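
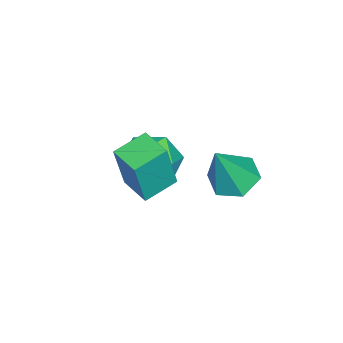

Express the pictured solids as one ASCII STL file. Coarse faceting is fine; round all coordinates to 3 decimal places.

solid 
facet normal -0.387 0.194 -0.901
outer loop
vertex -0.908 -0.522 -2.512
vertex -1.649 -1.065 -2.311
vertex -1.668 -0.148 -2.105
endloop
endfacet
facet normal 0.552 0.767 0.327
outer loop
vertex -0.908 -0.522 -2.512
vertex -1.668 -0.148 -2.105
vertex -0.831 -1.475 -0.409
endloop
endfacet
facet normal -0.388 0.194 -0.901
outer loop
vertex -1.668 -0.148 -2.105
vertex -1.649 -1.065 -2.311
vertex -2.409 -0.69 -1.903
endloop
endfacet
facet normal -0.306 0.671 0.676
outer loop
vertex -1.668 -0.148 -2.105
vertex -2.409 -0.69 -1.903
vertex -0.831 -1.475 -0.409
endloop
endfacet
facet normal -0.388 0.194 -0.901
outer loop
vertex -2.409 -0.69 -1.903
vertex -1.649 -1.065 -2.311
vertex -2.39 -1.607 -2.109
endloop
endfacet
facet normal -0.720 -0.166 0.673
outer loop
vertex -2.409 -0.69 -1.903
vertex -2.39 -1.607 -2.109
vertex -0.831 -1.475 -0.409
endloop
endfacet
facet normal -0.388 0.194 -0.901
outer loop
vertex -2.39 -1.607 -2.109
vertex -1.649 -1.065 -2.311
vertex -1.63 -1.982 -2.517
endloop
endfacet
facet normal -0.274 -0.906 0.322
outer loop
vertex -2.39 -1.607 -2.109
vertex -1.63 -1.982 -2.517
vertex -0.831 -1.475 -0.409
endloop
endfacet
facet normal -0.387 0.194 -0.901
outer loop
vertex -1.63 -1.982 -2.517
vertex -1.649 -1.065 -2.311
vertex -0.889 -1.439 -2.718
endloop
endfacet
facet normal 0.586 -0.810 -0.027
outer loop
vertex -1.63 -1.982 -2.517
vertex -0.889 -1.439 -2.718
vertex -0.831 -1.475 -0.409
endloop
endfacet
facet normal -0.387 0.194 -0.901
outer loop
vertex -0.889 -1.439 -2.718
vertex -1.649 -1.065 -2.311
vertex -0.908 -0.522 -2.512
endloop
endfacet
facet normal 0.999 0.026 -0.025
outer loop
vertex -0.889 -1.439 -2.718
vertex -0.908 -0.522 -2.512
vertex -0.831 -1.475 -0.409
endloop
endfacet
facet normal -0.568 -0.822 0.037
outer loop
vertex 2.136 -3.803 1.687
vertex 1.147 -3.108 1.964
vertex 1.738 -3.613 -0.203
endloop
endfacet
facet normal 0.798 -0.560 -0.224
outer loop
vertex 2.373 -2.692 -0.244
vertex 2.136 -3.803 1.687
vertex 1.738 -3.613 -0.203
endloop
endfacet
facet normal -0.567 -0.823 0.037
outer loop
vertex 1.738 -3.613 -0.203
vertex 1.147 -3.108 1.964
vertex 0.749 -2.919 0.075
endloop
endfacet
facet normal -0.205 0.098 -0.974
outer loop
vertex 0.749 -2.919 0.075
vertex 2.373 -2.692 -0.244
vertex 1.738 -3.613 -0.203
endloop
endfacet
facet normal 0.204 -0.097 0.974
outer loop
vertex 2.136 -3.803 1.687
vertex 1.782 -2.187 1.923
vertex 1.147 -3.108 1.964
endloop
endfacet
facet normal 0.798 -0.560 -0.224
outer loop
vertex 2.771 -2.881 1.645
vertex 2.136 -3.803 1.687
vertex 2.373 -2.692 -0.244
endloop
endfacet
facet normal 0.206 -0.097 0.974
outer loop
vertex 2.771 -2.881 1.645
vertex 1.782 -2.187 1.923
vertex 2.136 -3.803 1.687
endloop
endfacet
facet normal -0.798 0.560 0.224
outer loop
vertex 1.147 -3.108 1.964
vertex 1.782 -2.187 1.923
vertex 0.749 -2.919 0.075
endloop
endfacet
facet normal -0.205 0.097 -0.974
outer loop
vertex 1.384 -1.997 0.033
vertex 2.373 -2.692 -0.244
vertex 0.749 -2.919 0.075
endloop
endfacet
facet normal -0.798 0.560 0.224
outer loop
vertex 0.749 -2.919 0.075
vertex 1.782 -2.187 1.923
vertex 1.384 -1.997 0.033
endloop
endfacet
facet normal 0.568 0.822 -0.037
outer loop
vertex 1.384 -1.997 0.033
vertex 2.771 -2.881 1.645
vertex 2.373 -2.692 -0.244
endloop
endfacet
facet normal 0.567 0.823 -0.037
outer loop
vertex 1.782 -2.187 1.923
vertex 2.771 -2.881 1.645
vertex 1.384 -1.997 0.033
endloop
endfacet
facet normal -0.732 -0.679 0.058
outer loop
vertex -2.565 -3.976 -2.174
vertex -1.886 -4.752 -2.699
vertex -1.878 -4.663 -1.546
endloop
endfacet
facet normal -0.768 -0.219 0.601
outer loop
vertex -2.565 -3.976 -2.174
vertex -1.878 -4.663 -1.546
vertex -1.983 -3.543 -1.273
endloop
endfacet
facet normal -0.836 0.438 0.330
outer loop
vertex -2.565 -3.976 -2.174
vertex -1.983 -3.543 -1.273
vertex -2.056 -2.941 -2.258
endloop
endfacet
facet normal -0.841 0.383 -0.382
outer loop
vertex -2.565 -3.976 -2.174
vertex -2.056 -2.941 -2.258
vertex -1.996 -3.689 -3.139
endloop
endfacet
facet normal -0.777 -0.308 -0.550
outer loop
vertex -2.565 -3.976 -2.174
vertex -1.996 -3.689 -3.139
vertex -1.886 -4.752 -2.699
endloop
endfacet
facet normal -0.150 -0.247 0.957
outer loop
vertex -1.983 -3.543 -1.273
vertex -1.878 -4.663 -1.546
vertex -0.944 -4.051 -1.241
endloop
endfacet
facet normal -0.091 -0.993 0.077
outer loop
vertex -1.878 -4.663 -1.546
vertex -1.886 -4.752 -2.699
vertex -0.884 -4.799 -2.122
endloop
endfacet
facet normal -0.164 -0.392 -0.905
outer loop
vertex -1.886 -4.752 -2.699
vertex -1.996 -3.689 -3.139
vertex -0.957 -4.197 -3.107
endloop
endfacet
facet normal -0.268 0.725 -0.634
outer loop
vertex -1.996 -3.689 -3.139
vertex -2.056 -2.941 -2.258
vertex -1.062 -3.077 -2.834
endloop
endfacet
facet normal -0.260 0.815 0.518
outer loop
vertex -2.056 -2.941 -2.258
vertex -1.983 -3.543 -1.273
vertex -1.054 -2.988 -1.681
endloop
endfacet
facet normal 0.841 -0.383 0.382
outer loop
vertex -0.375 -3.764 -2.206
vertex -0.944 -4.051 -1.241
vertex -0.884 -4.799 -2.122
endloop
endfacet
facet normal 0.836 -0.438 -0.330
outer loop
vertex -0.375 -3.764 -2.206
vertex -0.884 -4.799 -2.122
vertex -0.957 -4.197 -3.107
endloop
endfacet
facet normal 0.768 0.219 -0.601
outer loop
vertex -0.375 -3.764 -2.206
vertex -0.957 -4.197 -3.107
vertex -1.062 -3.077 -2.834
endloop
endfacet
facet normal 0.732 0.679 -0.058
outer loop
vertex -0.375 -3.764 -2.206
vertex -1.062 -3.077 -2.834
vertex -1.054 -2.988 -1.681
endloop
endfacet
facet normal 0.777 0.308 0.550
outer loop
vertex -0.375 -3.764 -2.206
vertex -1.054 -2.988 -1.681
vertex -0.944 -4.051 -1.241
endloop
endfacet
facet normal 0.268 -0.725 0.634
outer loop
vertex -0.884 -4.799 -2.122
vertex -0.944 -4.051 -1.241
vertex -1.878 -4.663 -1.546
endloop
endfacet
facet normal 0.260 -0.815 -0.518
outer loop
vertex -0.957 -4.197 -3.107
vertex -0.884 -4.799 -2.122
vertex -1.886 -4.752 -2.699
endloop
endfacet
facet normal 0.150 0.247 -0.957
outer loop
vertex -1.062 -3.077 -2.834
vertex -0.957 -4.197 -3.107
vertex -1.996 -3.689 -3.139
endloop
endfacet
facet normal 0.091 0.993 -0.077
outer loop
vertex -1.054 -2.988 -1.681
vertex -1.062 -3.077 -2.834
vertex -2.056 -2.941 -2.258
endloop
endfacet
facet normal 0.164 0.392 0.905
outer loop
vertex -0.944 -4.051 -1.241
vertex -1.054 -2.988 -1.681
vertex -1.983 -3.543 -1.273
endloop
endfacet

endsolid


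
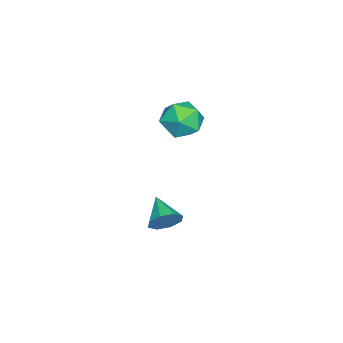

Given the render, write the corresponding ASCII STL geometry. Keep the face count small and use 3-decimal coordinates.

solid 
facet normal 0.747 0.519 -0.415
outer loop
vertex -1.369 2.406 -1.021
vertex -1.746 2.49 -1.594
vertex -1.665 2.843 -1.007
endloop
endfacet
facet normal -0.015 -0.042 0.999
outer loop
vertex -1.369 2.406 -1.021
vertex -1.665 2.843 -1.007
vertex -2.694 1.83 -1.066
endloop
endfacet
facet normal 0.747 0.519 -0.415
outer loop
vertex -1.665 2.843 -1.007
vertex -1.746 2.49 -1.594
vertex -2.008 3.073 -1.336
endloop
endfacet
facet normal -0.462 0.424 0.779
outer loop
vertex -1.665 2.843 -1.007
vertex -2.008 3.073 -1.336
vertex -2.694 1.83 -1.066
endloop
endfacet
facet normal 0.747 0.519 -0.414
outer loop
vertex -2.008 3.073 -1.336
vertex -1.746 2.49 -1.594
vertex -2.197 2.962 -1.816
endloop
endfacet
facet normal -0.835 0.507 0.212
outer loop
vertex -2.008 3.073 -1.336
vertex -2.197 2.962 -1.816
vertex -2.694 1.83 -1.066
endloop
endfacet
facet normal 0.747 0.518 -0.416
outer loop
vertex -2.197 2.962 -1.816
vertex -1.746 2.49 -1.594
vertex -2.122 2.573 -2.166
endloop
endfacet
facet normal -0.916 0.157 -0.370
outer loop
vertex -2.197 2.962 -1.816
vertex -2.122 2.573 -2.166
vertex -2.694 1.83 -1.066
endloop
endfacet
facet normal 0.747 0.520 -0.415
outer loop
vertex -2.122 2.573 -2.166
vertex -1.746 2.49 -1.594
vertex -1.826 2.136 -2.181
endloop
endfacet
facet normal -0.655 -0.422 -0.626
outer loop
vertex -2.122 2.573 -2.166
vertex -1.826 2.136 -2.181
vertex -2.694 1.83 -1.066
endloop
endfacet
facet normal 0.747 0.520 -0.415
outer loop
vertex -1.826 2.136 -2.181
vertex -1.746 2.49 -1.594
vertex -1.483 1.906 -1.852
endloop
endfacet
facet normal -0.208 -0.890 -0.406
outer loop
vertex -1.826 2.136 -2.181
vertex -1.483 1.906 -1.852
vertex -2.694 1.83 -1.066
endloop
endfacet
facet normal 0.747 0.520 -0.415
outer loop
vertex -1.483 1.906 -1.852
vertex -1.746 2.49 -1.594
vertex -1.294 2.018 -1.371
endloop
endfacet
facet normal 0.166 -0.973 0.161
outer loop
vertex -1.483 1.906 -1.852
vertex -1.294 2.018 -1.371
vertex -2.694 1.83 -1.066
endloop
endfacet
facet normal 0.747 0.519 -0.415
outer loop
vertex -1.294 2.018 -1.371
vertex -1.746 2.49 -1.594
vertex -1.369 2.406 -1.021
endloop
endfacet
facet normal 0.245 -0.623 0.743
outer loop
vertex -1.294 2.018 -1.371
vertex -1.369 2.406 -1.021
vertex -2.694 1.83 -1.066
endloop
endfacet
facet normal -0.495 -0.486 0.721
outer loop
vertex -3.901 2.703 3.56
vertex -3.585 1.906 3.24
vertex -3.111 2.364 3.874
endloop
endfacet
facet normal -0.302 0.166 0.939
outer loop
vertex -3.901 2.703 3.56
vertex -3.111 2.364 3.874
vertex -3.185 3.257 3.692
endloop
endfacet
facet normal -0.588 0.643 0.491
outer loop
vertex -3.901 2.703 3.56
vertex -3.185 3.257 3.692
vertex -3.705 3.351 2.946
endloop
endfacet
facet normal -0.958 0.285 -0.005
outer loop
vertex -3.901 2.703 3.56
vertex -3.705 3.351 2.946
vertex -3.952 2.516 2.666
endloop
endfacet
facet normal -0.901 -0.412 0.138
outer loop
vertex -3.901 2.703 3.56
vertex -3.952 2.516 2.666
vertex -3.585 1.906 3.24
endloop
endfacet
facet normal 0.408 0.215 0.888
outer loop
vertex -3.185 3.257 3.692
vertex -3.111 2.364 3.874
vertex -2.428 2.804 3.454
endloop
endfacet
facet normal 0.097 -0.840 0.534
outer loop
vertex -3.111 2.364 3.874
vertex -3.585 1.906 3.24
vertex -2.675 1.969 3.174
endloop
endfacet
facet normal -0.560 -0.721 -0.408
outer loop
vertex -3.585 1.906 3.24
vertex -3.952 2.516 2.666
vertex -3.195 2.063 2.428
endloop
endfacet
facet normal -0.654 0.407 -0.637
outer loop
vertex -3.952 2.516 2.666
vertex -3.705 3.351 2.946
vertex -3.269 2.956 2.246
endloop
endfacet
facet normal -0.056 0.985 0.163
outer loop
vertex -3.705 3.351 2.946
vertex -3.185 3.257 3.692
vertex -2.795 3.414 2.88
endloop
endfacet
facet normal 0.958 -0.285 0.005
outer loop
vertex -2.479 2.617 2.56
vertex -2.428 2.804 3.454
vertex -2.675 1.969 3.174
endloop
endfacet
facet normal 0.588 -0.643 -0.491
outer loop
vertex -2.479 2.617 2.56
vertex -2.675 1.969 3.174
vertex -3.195 2.063 2.428
endloop
endfacet
facet normal 0.302 -0.166 -0.939
outer loop
vertex -2.479 2.617 2.56
vertex -3.195 2.063 2.428
vertex -3.269 2.956 2.246
endloop
endfacet
facet normal 0.495 0.486 -0.721
outer loop
vertex -2.479 2.617 2.56
vertex -3.269 2.956 2.246
vertex -2.795 3.414 2.88
endloop
endfacet
facet normal 0.901 0.412 -0.138
outer loop
vertex -2.479 2.617 2.56
vertex -2.795 3.414 2.88
vertex -2.428 2.804 3.454
endloop
endfacet
facet normal 0.654 -0.407 0.637
outer loop
vertex -2.675 1.969 3.174
vertex -2.428 2.804 3.454
vertex -3.111 2.364 3.874
endloop
endfacet
facet normal 0.056 -0.985 -0.163
outer loop
vertex -3.195 2.063 2.428
vertex -2.675 1.969 3.174
vertex -3.585 1.906 3.24
endloop
endfacet
facet normal -0.408 -0.215 -0.888
outer loop
vertex -3.269 2.956 2.246
vertex -3.195 2.063 2.428
vertex -3.952 2.516 2.666
endloop
endfacet
facet normal -0.097 0.840 -0.534
outer loop
vertex -2.795 3.414 2.88
vertex -3.269 2.956 2.246
vertex -3.705 3.351 2.946
endloop
endfacet
facet normal 0.560 0.721 0.408
outer loop
vertex -2.428 2.804 3.454
vertex -2.795 3.414 2.88
vertex -3.185 3.257 3.692
endloop
endfacet

endsolid


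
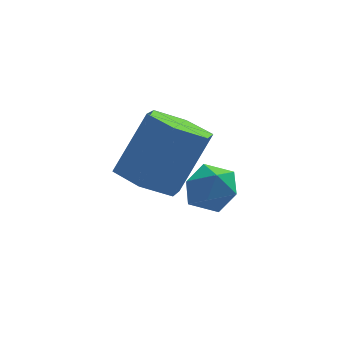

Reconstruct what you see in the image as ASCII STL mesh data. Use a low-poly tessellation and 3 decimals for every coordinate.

solid 
facet normal -0.473 -0.267 -0.839
outer loop
vertex -1.692 0.755 -0.27
vertex -2.24 1.554 -0.215
vertex -1.399 1.575 -0.696
endloop
endfacet
facet normal 0.828 -0.461 -0.319
outer loop
vertex -1.692 0.755 -0.27
vertex -1.399 1.575 -0.696
vertex -0.751 1.288 1.401
endloop
endfacet
facet normal 0.828 -0.462 -0.319
outer loop
vertex -0.751 1.288 1.401
vertex -1.399 1.575 -0.696
vertex -0.458 2.108 0.974
endloop
endfacet
facet normal 0.473 0.268 0.839
outer loop
vertex -0.751 1.288 1.401
vertex -0.458 2.108 0.974
vertex -1.3 2.086 1.455
endloop
endfacet
facet normal -0.473 -0.268 -0.839
outer loop
vertex -1.399 1.575 -0.696
vertex -2.24 1.554 -0.215
vertex -1.947 2.374 -0.642
endloop
endfacet
facet normal 0.676 0.500 -0.541
outer loop
vertex -1.399 1.575 -0.696
vertex -1.947 2.374 -0.642
vertex -0.458 2.108 0.974
endloop
endfacet
facet normal 0.676 0.501 -0.540
outer loop
vertex -0.458 2.108 0.974
vertex -1.947 2.374 -0.642
vertex -1.006 2.906 1.028
endloop
endfacet
facet normal 0.473 0.268 0.840
outer loop
vertex -0.458 2.108 0.974
vertex -1.006 2.906 1.028
vertex -1.3 2.086 1.455
endloop
endfacet
facet normal -0.473 -0.268 -0.839
outer loop
vertex -1.947 2.374 -0.642
vertex -2.24 1.554 -0.215
vertex -2.789 2.352 -0.161
endloop
endfacet
facet normal -0.152 0.963 -0.221
outer loop
vertex -1.947 2.374 -0.642
vertex -2.789 2.352 -0.161
vertex -1.006 2.906 1.028
endloop
endfacet
facet normal -0.151 0.963 -0.222
outer loop
vertex -1.006 2.906 1.028
vertex -2.789 2.352 -0.161
vertex -1.848 2.885 1.51
endloop
endfacet
facet normal 0.474 0.267 0.839
outer loop
vertex -1.006 2.906 1.028
vertex -1.848 2.885 1.51
vertex -1.3 2.086 1.455
endloop
endfacet
facet normal -0.473 -0.268 -0.839
outer loop
vertex -2.789 2.352 -0.161
vertex -2.24 1.554 -0.215
vertex -3.082 1.532 0.266
endloop
endfacet
facet normal -0.828 0.462 0.319
outer loop
vertex -2.789 2.352 -0.161
vertex -3.082 1.532 0.266
vertex -1.848 2.885 1.51
endloop
endfacet
facet normal -0.828 0.462 0.319
outer loop
vertex -1.848 2.885 1.51
vertex -3.082 1.532 0.266
vertex -2.141 2.065 1.936
endloop
endfacet
facet normal 0.473 0.267 0.839
outer loop
vertex -1.848 2.885 1.51
vertex -2.141 2.065 1.936
vertex -1.3 2.086 1.455
endloop
endfacet
facet normal -0.473 -0.268 -0.840
outer loop
vertex -3.082 1.532 0.266
vertex -2.24 1.554 -0.215
vertex -2.534 0.734 0.212
endloop
endfacet
facet normal -0.676 -0.501 0.541
outer loop
vertex -3.082 1.532 0.266
vertex -2.534 0.734 0.212
vertex -2.141 2.065 1.936
endloop
endfacet
facet normal -0.676 -0.500 0.541
outer loop
vertex -2.141 2.065 1.936
vertex -2.534 0.734 0.212
vertex -1.593 1.266 1.882
endloop
endfacet
facet normal 0.473 0.268 0.839
outer loop
vertex -2.141 2.065 1.936
vertex -1.593 1.266 1.882
vertex -1.3 2.086 1.455
endloop
endfacet
facet normal -0.474 -0.267 -0.839
outer loop
vertex -2.534 0.734 0.212
vertex -2.24 1.554 -0.215
vertex -1.692 0.755 -0.27
endloop
endfacet
facet normal 0.151 -0.963 0.222
outer loop
vertex -2.534 0.734 0.212
vertex -1.692 0.755 -0.27
vertex -1.593 1.266 1.882
endloop
endfacet
facet normal 0.152 -0.963 0.222
outer loop
vertex -1.593 1.266 1.882
vertex -1.692 0.755 -0.27
vertex -0.751 1.288 1.401
endloop
endfacet
facet normal 0.473 0.268 0.839
outer loop
vertex -1.593 1.266 1.882
vertex -0.751 1.288 1.401
vertex -1.3 2.086 1.455
endloop
endfacet
facet normal -0.714 0.488 0.502
outer loop
vertex -0.936 3.345 -1.664
vertex -1.032 2.689 -1.163
vertex -0.487 3.285 -0.968
endloop
endfacet
facet normal -0.235 0.944 0.233
outer loop
vertex -0.936 3.345 -1.664
vertex -0.487 3.285 -0.968
vertex -0.13 3.547 -1.67
endloop
endfacet
facet normal -0.217 0.853 -0.475
outer loop
vertex -0.936 3.345 -1.664
vertex -0.13 3.547 -1.67
vertex -0.454 3.114 -2.3
endloop
endfacet
facet normal -0.686 0.340 -0.643
outer loop
vertex -0.936 3.345 -1.664
vertex -0.454 3.114 -2.3
vertex -1.011 2.583 -1.987
endloop
endfacet
facet normal -0.993 0.115 -0.040
outer loop
vertex -0.936 3.345 -1.664
vertex -1.011 2.583 -1.987
vertex -1.032 2.689 -1.163
endloop
endfacet
facet normal 0.406 0.769 0.493
outer loop
vertex -0.13 3.547 -1.67
vertex -0.487 3.285 -0.968
vertex 0.271 3.017 -1.173
endloop
endfacet
facet normal -0.368 0.033 0.929
outer loop
vertex -0.487 3.285 -0.968
vertex -1.032 2.689 -1.163
vertex -0.286 2.486 -0.86
endloop
endfacet
facet normal -0.819 -0.571 0.053
outer loop
vertex -1.032 2.689 -1.163
vertex -1.011 2.583 -1.987
vertex -0.61 2.053 -1.49
endloop
endfacet
facet normal -0.323 -0.206 -0.924
outer loop
vertex -1.011 2.583 -1.987
vertex -0.454 3.114 -2.3
vertex -0.253 2.315 -2.192
endloop
endfacet
facet normal 0.434 0.623 -0.651
outer loop
vertex -0.454 3.114 -2.3
vertex -0.13 3.547 -1.67
vertex 0.292 2.911 -1.997
endloop
endfacet
facet normal 0.686 -0.340 0.643
outer loop
vertex 0.196 2.255 -1.496
vertex 0.271 3.017 -1.173
vertex -0.286 2.486 -0.86
endloop
endfacet
facet normal 0.217 -0.853 0.475
outer loop
vertex 0.196 2.255 -1.496
vertex -0.286 2.486 -0.86
vertex -0.61 2.053 -1.49
endloop
endfacet
facet normal 0.235 -0.944 -0.233
outer loop
vertex 0.196 2.255 -1.496
vertex -0.61 2.053 -1.49
vertex -0.253 2.315 -2.192
endloop
endfacet
facet normal 0.714 -0.488 -0.502
outer loop
vertex 0.196 2.255 -1.496
vertex -0.253 2.315 -2.192
vertex 0.292 2.911 -1.997
endloop
endfacet
facet normal 0.993 -0.115 0.040
outer loop
vertex 0.196 2.255 -1.496
vertex 0.292 2.911 -1.997
vertex 0.271 3.017 -1.173
endloop
endfacet
facet normal 0.323 0.206 0.924
outer loop
vertex -0.286 2.486 -0.86
vertex 0.271 3.017 -1.173
vertex -0.487 3.285 -0.968
endloop
endfacet
facet normal -0.434 -0.623 0.651
outer loop
vertex -0.61 2.053 -1.49
vertex -0.286 2.486 -0.86
vertex -1.032 2.689 -1.163
endloop
endfacet
facet normal -0.406 -0.769 -0.493
outer loop
vertex -0.253 2.315 -2.192
vertex -0.61 2.053 -1.49
vertex -1.011 2.583 -1.987
endloop
endfacet
facet normal 0.368 -0.033 -0.929
outer loop
vertex 0.292 2.911 -1.997
vertex -0.253 2.315 -2.192
vertex -0.454 3.114 -2.3
endloop
endfacet
facet normal 0.819 0.571 -0.053
outer loop
vertex 0.271 3.017 -1.173
vertex 0.292 2.911 -1.997
vertex -0.13 3.547 -1.67
endloop
endfacet

endsolid


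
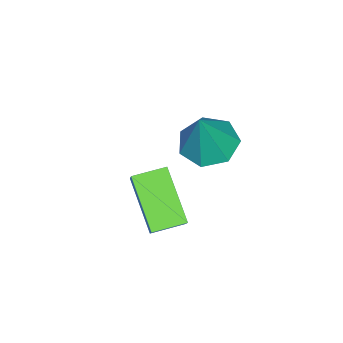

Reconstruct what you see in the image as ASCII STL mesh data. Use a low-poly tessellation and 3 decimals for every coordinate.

solid 
facet normal -0.420 -0.033 -0.907
outer loop
vertex 2.31 -1.314 0.905
vertex 1.644 -0.654 1.189
vertex 2.52 -0.5 0.778
endloop
endfacet
facet normal 0.968 -0.250 0.001
outer loop
vertex 2.31 -1.314 0.905
vertex 2.52 -0.5 0.778
vertex 2.496 -0.586 3.031
endloop
endfacet
facet normal -0.420 -0.033 -0.907
outer loop
vertex 2.52 -0.5 0.778
vertex 1.644 -0.654 1.189
vertex 2.07 0.198 0.961
endloop
endfacet
facet normal 0.844 0.536 0.029
outer loop
vertex 2.52 -0.5 0.778
vertex 2.07 0.198 0.961
vertex 2.496 -0.586 3.031
endloop
endfacet
facet normal -0.419 -0.033 -0.907
outer loop
vertex 2.07 0.198 0.961
vertex 1.644 -0.654 1.189
vertex 1.299 0.255 1.315
endloop
endfacet
facet normal 0.210 0.928 0.308
outer loop
vertex 2.07 0.198 0.961
vertex 1.299 0.255 1.315
vertex 2.496 -0.586 3.031
endloop
endfacet
facet normal -0.420 -0.034 -0.907
outer loop
vertex 1.299 0.255 1.315
vertex 1.644 -0.654 1.189
vertex 0.788 -0.373 1.575
endloop
endfacet
facet normal -0.456 0.631 0.627
outer loop
vertex 1.299 0.255 1.315
vertex 0.788 -0.373 1.575
vertex 2.496 -0.586 3.031
endloop
endfacet
facet normal -0.420 -0.034 -0.907
outer loop
vertex 0.788 -0.373 1.575
vertex 1.644 -0.654 1.189
vertex 0.921 -1.212 1.545
endloop
endfacet
facet normal -0.653 -0.130 0.746
outer loop
vertex 0.788 -0.373 1.575
vertex 0.921 -1.212 1.545
vertex 2.496 -0.586 3.031
endloop
endfacet
facet normal -0.421 -0.033 -0.907
outer loop
vertex 0.921 -1.212 1.545
vertex 1.644 -0.654 1.189
vertex 1.598 -1.631 1.246
endloop
endfacet
facet normal -0.231 -0.784 0.576
outer loop
vertex 0.921 -1.212 1.545
vertex 1.598 -1.631 1.246
vertex 2.496 -0.586 3.031
endloop
endfacet
facet normal -0.420 -0.033 -0.907
outer loop
vertex 1.598 -1.631 1.246
vertex 1.644 -0.654 1.189
vertex 2.31 -1.314 0.905
endloop
endfacet
facet normal 0.490 -0.837 0.244
outer loop
vertex 1.598 -1.631 1.246
vertex 2.31 -1.314 0.905
vertex 2.496 -0.586 3.031
endloop
endfacet
facet normal -0.506 -0.581 0.637
outer loop
vertex 3.356 -2.43 0.212
vertex 2.614 -1.584 0.395
vertex 2.659 -2.84 -0.715
endloop
endfacet
facet normal 0.651 -0.742 -0.161
outer loop
vertex 3.706 -1.636 -2.035
vertex 3.356 -2.43 0.212
vertex 2.659 -2.84 -0.715
endloop
endfacet
facet normal -0.506 -0.581 0.637
outer loop
vertex 2.659 -2.84 -0.715
vertex 2.614 -1.584 0.395
vertex 1.917 -1.994 -0.532
endloop
endfacet
facet normal -0.566 -0.334 -0.754
outer loop
vertex 1.917 -1.994 -0.532
vertex 3.706 -1.636 -2.035
vertex 2.659 -2.84 -0.715
endloop
endfacet
facet normal 0.566 0.334 0.754
outer loop
vertex 3.356 -2.43 0.212
vertex 3.661 -0.38 -0.925
vertex 2.614 -1.584 0.395
endloop
endfacet
facet normal 0.651 -0.742 -0.161
outer loop
vertex 4.403 -1.226 -1.108
vertex 3.356 -2.43 0.212
vertex 3.706 -1.636 -2.035
endloop
endfacet
facet normal 0.566 0.334 0.754
outer loop
vertex 4.403 -1.226 -1.108
vertex 3.661 -0.38 -0.925
vertex 3.356 -2.43 0.212
endloop
endfacet
facet normal -0.651 0.742 0.161
outer loop
vertex 2.614 -1.584 0.395
vertex 3.661 -0.38 -0.925
vertex 1.917 -1.994 -0.532
endloop
endfacet
facet normal -0.566 -0.334 -0.754
outer loop
vertex 2.964 -0.79 -1.852
vertex 3.706 -1.636 -2.035
vertex 1.917 -1.994 -0.532
endloop
endfacet
facet normal -0.651 0.742 0.161
outer loop
vertex 1.917 -1.994 -0.532
vertex 3.661 -0.38 -0.925
vertex 2.964 -0.79 -1.852
endloop
endfacet
facet normal 0.506 0.581 -0.637
outer loop
vertex 2.964 -0.79 -1.852
vertex 4.403 -1.226 -1.108
vertex 3.706 -1.636 -2.035
endloop
endfacet
facet normal 0.506 0.581 -0.637
outer loop
vertex 3.661 -0.38 -0.925
vertex 4.403 -1.226 -1.108
vertex 2.964 -0.79 -1.852
endloop
endfacet

endsolid


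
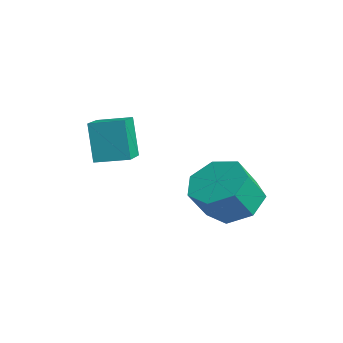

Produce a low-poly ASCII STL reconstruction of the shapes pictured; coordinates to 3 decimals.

solid 
facet normal -0.781 0.559 -0.279
outer loop
vertex -4.258 -2.942 0.246
vertex -3.618 -1.947 0.446
vertex -3.741 -2.971 -1.258
endloop
endfacet
facet normal -0.533 -0.830 -0.167
outer loop
vertex -2.702 -3.713 -0.886
vertex -4.258 -2.942 0.246
vertex -3.741 -2.971 -1.258
endloop
endfacet
facet normal -0.781 0.558 -0.279
outer loop
vertex -3.741 -2.971 -1.258
vertex -3.618 -1.947 0.446
vertex -3.102 -1.976 -1.057
endloop
endfacet
facet normal 0.326 -0.018 -0.945
outer loop
vertex -3.102 -1.976 -1.057
vertex -2.702 -3.713 -0.886
vertex -3.741 -2.971 -1.258
endloop
endfacet
facet normal -0.325 0.019 0.946
outer loop
vertex -4.258 -2.942 0.246
vertex -2.579 -2.689 0.818
vertex -3.618 -1.947 0.446
endloop
endfacet
facet normal -0.533 -0.830 -0.167
outer loop
vertex -3.218 -3.684 0.617
vertex -4.258 -2.942 0.246
vertex -2.702 -3.713 -0.886
endloop
endfacet
facet normal -0.325 0.018 0.946
outer loop
vertex -3.218 -3.684 0.617
vertex -2.579 -2.689 0.818
vertex -4.258 -2.942 0.246
endloop
endfacet
facet normal 0.533 0.830 0.167
outer loop
vertex -3.618 -1.947 0.446
vertex -2.579 -2.689 0.818
vertex -3.102 -1.976 -1.057
endloop
endfacet
facet normal 0.324 -0.018 -0.946
outer loop
vertex -2.062 -2.718 -0.686
vertex -2.702 -3.713 -0.886
vertex -3.102 -1.976 -1.057
endloop
endfacet
facet normal 0.532 0.830 0.167
outer loop
vertex -3.102 -1.976 -1.057
vertex -2.579 -2.689 0.818
vertex -2.062 -2.718 -0.686
endloop
endfacet
facet normal 0.781 -0.559 0.279
outer loop
vertex -2.062 -2.718 -0.686
vertex -3.218 -3.684 0.617
vertex -2.702 -3.713 -0.886
endloop
endfacet
facet normal 0.781 -0.558 0.279
outer loop
vertex -2.579 -2.689 0.818
vertex -3.218 -3.684 0.617
vertex -2.062 -2.718 -0.686
endloop
endfacet
facet normal -0.187 0.555 -0.811
outer loop
vertex -0.991 1.55 -2.727
vertex -1.677 0.785 -3.092
vertex -1.892 1.643 -2.455
endloop
endfacet
facet normal 0.239 0.826 0.510
outer loop
vertex -0.991 1.55 -2.727
vertex -1.892 1.643 -2.455
vertex -0.717 0.74 -1.544
endloop
endfacet
facet normal 0.240 0.826 0.510
outer loop
vertex -0.717 0.74 -1.544
vertex -1.892 1.643 -2.455
vertex -1.618 0.833 -1.271
endloop
endfacet
facet normal 0.188 -0.555 0.811
outer loop
vertex -0.717 0.74 -1.544
vertex -1.618 0.833 -1.271
vertex -1.403 -0.025 -1.908
endloop
endfacet
facet normal -0.188 0.555 -0.811
outer loop
vertex -1.892 1.643 -2.455
vertex -1.677 0.785 -3.092
vertex -2.631 1.09 -2.662
endloop
endfacet
facet normal -0.595 0.592 0.543
outer loop
vertex -1.892 1.643 -2.455
vertex -2.631 1.09 -2.662
vertex -1.618 0.833 -1.271
endloop
endfacet
facet normal -0.596 0.592 0.543
outer loop
vertex -1.618 0.833 -1.271
vertex -2.631 1.09 -2.662
vertex -2.357 0.28 -1.479
endloop
endfacet
facet normal 0.187 -0.555 0.811
outer loop
vertex -1.618 0.833 -1.271
vertex -2.357 0.28 -1.479
vertex -1.403 -0.025 -1.908
endloop
endfacet
facet normal -0.188 0.555 -0.811
outer loop
vertex -2.631 1.09 -2.662
vertex -1.677 0.785 -3.092
vertex -2.651 0.307 -3.193
endloop
endfacet
facet normal -0.982 -0.088 0.167
outer loop
vertex -2.631 1.09 -2.662
vertex -2.651 0.307 -3.193
vertex -2.357 0.28 -1.479
endloop
endfacet
facet normal -0.982 -0.087 0.167
outer loop
vertex -2.357 0.28 -1.479
vertex -2.651 0.307 -3.193
vertex -2.378 -0.502 -2.009
endloop
endfacet
facet normal 0.187 -0.555 0.811
outer loop
vertex -2.357 0.28 -1.479
vertex -2.378 -0.502 -2.009
vertex -1.403 -0.025 -1.908
endloop
endfacet
facet normal -0.188 0.555 -0.811
outer loop
vertex -2.651 0.307 -3.193
vertex -1.677 0.785 -3.092
vertex -1.938 -0.116 -3.648
endloop
endfacet
facet normal -0.629 -0.702 -0.334
outer loop
vertex -2.651 0.307 -3.193
vertex -1.938 -0.116 -3.648
vertex -2.378 -0.502 -2.009
endloop
endfacet
facet normal -0.629 -0.702 -0.334
outer loop
vertex -2.378 -0.502 -2.009
vertex -1.938 -0.116 -3.648
vertex -1.664 -0.925 -2.464
endloop
endfacet
facet normal 0.188 -0.555 0.810
outer loop
vertex -2.378 -0.502 -2.009
vertex -1.664 -0.925 -2.464
vertex -1.403 -0.025 -1.908
endloop
endfacet
facet normal -0.187 0.555 -0.811
outer loop
vertex -1.938 -0.116 -3.648
vertex -1.677 0.785 -3.092
vertex -1.028 0.139 -3.684
endloop
endfacet
facet normal 0.198 -0.787 -0.584
outer loop
vertex -1.938 -0.116 -3.648
vertex -1.028 0.139 -3.684
vertex -1.664 -0.925 -2.464
endloop
endfacet
facet normal 0.198 -0.787 -0.584
outer loop
vertex -1.664 -0.925 -2.464
vertex -1.028 0.139 -3.684
vertex -0.754 -0.67 -2.5
endloop
endfacet
facet normal 0.188 -0.555 0.810
outer loop
vertex -1.664 -0.925 -2.464
vertex -0.754 -0.67 -2.5
vertex -1.403 -0.025 -1.908
endloop
endfacet
facet normal -0.188 0.554 -0.811
outer loop
vertex -1.028 0.139 -3.684
vertex -1.677 0.785 -3.092
vertex -0.607 0.881 -3.274
endloop
endfacet
facet normal 0.876 -0.279 -0.394
outer loop
vertex -1.028 0.139 -3.684
vertex -0.607 0.881 -3.274
vertex -0.754 -0.67 -2.5
endloop
endfacet
facet normal 0.876 -0.280 -0.394
outer loop
vertex -0.754 -0.67 -2.5
vertex -0.607 0.881 -3.274
vertex -0.333 0.071 -2.09
endloop
endfacet
facet normal 0.188 -0.555 0.810
outer loop
vertex -0.754 -0.67 -2.5
vertex -0.333 0.071 -2.09
vertex -1.403 -0.025 -1.908
endloop
endfacet
facet normal -0.188 0.555 -0.810
outer loop
vertex -0.607 0.881 -3.274
vertex -1.677 0.785 -3.092
vertex -0.991 1.55 -2.727
endloop
endfacet
facet normal 0.894 0.438 0.092
outer loop
vertex -0.607 0.881 -3.274
vertex -0.991 1.55 -2.727
vertex -0.333 0.071 -2.09
endloop
endfacet
facet normal 0.894 0.438 0.093
outer loop
vertex -0.333 0.071 -2.09
vertex -0.991 1.55 -2.727
vertex -0.717 0.74 -1.544
endloop
endfacet
facet normal 0.188 -0.554 0.811
outer loop
vertex -0.333 0.071 -2.09
vertex -0.717 0.74 -1.544
vertex -1.403 -0.025 -1.908
endloop
endfacet

endsolid


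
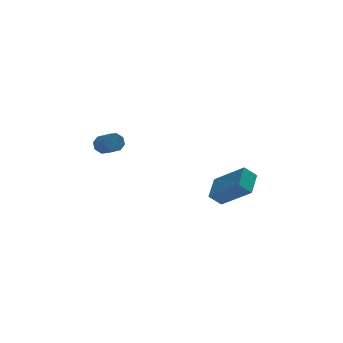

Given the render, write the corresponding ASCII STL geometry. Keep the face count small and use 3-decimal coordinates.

solid 
facet normal -0.325 0.818 -0.475
outer loop
vertex -2.088 2.922 -0.748
vertex -2.336 3.091 -0.287
vertex -1.837 3.161 -0.508
endloop
endfacet
facet normal 0.735 -0.098 -0.671
outer loop
vertex -2.088 2.922 -0.748
vertex -1.837 3.161 -0.508
vertex -1.736 2.039 -0.234
endloop
endfacet
facet normal 0.735 -0.098 -0.671
outer loop
vertex -1.736 2.039 -0.234
vertex -1.837 3.161 -0.508
vertex -1.486 2.278 0.005
endloop
endfacet
facet normal 0.326 -0.817 0.476
outer loop
vertex -1.736 2.039 -0.234
vertex -1.486 2.278 0.005
vertex -1.984 2.209 0.227
endloop
endfacet
facet normal -0.325 0.817 -0.476
outer loop
vertex -1.837 3.161 -0.508
vertex -2.336 3.091 -0.287
vertex -1.879 3.359 -0.139
endloop
endfacet
facet normal 0.940 0.332 -0.071
outer loop
vertex -1.837 3.161 -0.508
vertex -1.879 3.359 -0.139
vertex -1.486 2.278 0.005
endloop
endfacet
facet normal 0.940 0.332 -0.074
outer loop
vertex -1.486 2.278 0.005
vertex -1.879 3.359 -0.139
vertex -1.527 2.476 0.375
endloop
endfacet
facet normal 0.325 -0.818 0.474
outer loop
vertex -1.486 2.278 0.005
vertex -1.527 2.476 0.375
vertex -1.984 2.209 0.227
endloop
endfacet
facet normal -0.324 0.817 -0.477
outer loop
vertex -1.879 3.359 -0.139
vertex -2.336 3.091 -0.287
vertex -2.188 3.401 0.143
endloop
endfacet
facet normal 0.596 0.568 0.568
outer loop
vertex -1.879 3.359 -0.139
vertex -2.188 3.401 0.143
vertex -1.527 2.476 0.375
endloop
endfacet
facet normal 0.595 0.568 0.569
outer loop
vertex -1.527 2.476 0.375
vertex -2.188 3.401 0.143
vertex -1.837 2.518 0.657
endloop
endfacet
facet normal 0.323 -0.817 0.477
outer loop
vertex -1.527 2.476 0.375
vertex -1.837 2.518 0.657
vertex -1.984 2.209 0.227
endloop
endfacet
facet normal -0.326 0.817 -0.476
outer loop
vertex -2.188 3.401 0.143
vertex -2.336 3.091 -0.287
vertex -2.584 3.261 0.174
endloop
endfacet
facet normal -0.098 0.471 0.877
outer loop
vertex -2.188 3.401 0.143
vertex -2.584 3.261 0.174
vertex -1.837 2.518 0.657
endloop
endfacet
facet normal -0.098 0.471 0.877
outer loop
vertex -1.837 2.518 0.657
vertex -2.584 3.261 0.174
vertex -2.232 2.378 0.688
endloop
endfacet
facet normal 0.327 -0.817 0.475
outer loop
vertex -1.837 2.518 0.657
vertex -2.232 2.378 0.688
vertex -1.984 2.209 0.227
endloop
endfacet
facet normal -0.326 0.817 -0.476
outer loop
vertex -2.584 3.261 0.174
vertex -2.336 3.091 -0.287
vertex -2.834 3.022 -0.065
endloop
endfacet
facet normal -0.735 0.098 0.671
outer loop
vertex -2.584 3.261 0.174
vertex -2.834 3.022 -0.065
vertex -2.232 2.378 0.688
endloop
endfacet
facet normal -0.735 0.098 0.671
outer loop
vertex -2.232 2.378 0.688
vertex -2.834 3.022 -0.065
vertex -2.483 2.139 0.448
endloop
endfacet
facet normal 0.325 -0.818 0.475
outer loop
vertex -2.232 2.378 0.688
vertex -2.483 2.139 0.448
vertex -1.984 2.209 0.227
endloop
endfacet
facet normal -0.325 0.818 -0.474
outer loop
vertex -2.834 3.022 -0.065
vertex -2.336 3.091 -0.287
vertex -2.793 2.824 -0.435
endloop
endfacet
facet normal -0.941 -0.331 0.073
outer loop
vertex -2.834 3.022 -0.065
vertex -2.793 2.824 -0.435
vertex -2.483 2.139 0.448
endloop
endfacet
facet normal -0.940 -0.333 0.072
outer loop
vertex -2.483 2.139 0.448
vertex -2.793 2.824 -0.435
vertex -2.441 1.941 0.079
endloop
endfacet
facet normal 0.325 -0.817 0.476
outer loop
vertex -2.483 2.139 0.448
vertex -2.441 1.941 0.079
vertex -1.984 2.209 0.227
endloop
endfacet
facet normal -0.323 0.817 -0.477
outer loop
vertex -2.793 2.824 -0.435
vertex -2.336 3.091 -0.287
vertex -2.483 2.782 -0.717
endloop
endfacet
facet normal -0.595 -0.568 -0.569
outer loop
vertex -2.793 2.824 -0.435
vertex -2.483 2.782 -0.717
vertex -2.441 1.941 0.079
endloop
endfacet
facet normal -0.596 -0.568 -0.568
outer loop
vertex -2.441 1.941 0.079
vertex -2.483 2.782 -0.717
vertex -2.132 1.899 -0.203
endloop
endfacet
facet normal 0.324 -0.817 0.477
outer loop
vertex -2.441 1.941 0.079
vertex -2.132 1.899 -0.203
vertex -1.984 2.209 0.227
endloop
endfacet
facet normal -0.327 0.817 -0.475
outer loop
vertex -2.483 2.782 -0.717
vertex -2.336 3.091 -0.287
vertex -2.088 2.922 -0.748
endloop
endfacet
facet normal 0.098 -0.471 -0.877
outer loop
vertex -2.483 2.782 -0.717
vertex -2.088 2.922 -0.748
vertex -2.132 1.899 -0.203
endloop
endfacet
facet normal 0.098 -0.471 -0.877
outer loop
vertex -2.132 1.899 -0.203
vertex -2.088 2.922 -0.748
vertex -1.736 2.039 -0.234
endloop
endfacet
facet normal 0.326 -0.817 0.476
outer loop
vertex -2.132 1.899 -0.203
vertex -1.736 2.039 -0.234
vertex -1.984 2.209 0.227
endloop
endfacet
facet normal -0.731 -0.008 0.682
outer loop
vertex 4.375 3.152 -2.437
vertex 3.212 4.358 -3.669
vertex 3.84 2.036 -3.024
endloop
endfacet
facet normal 0.559 -0.580 0.592
outer loop
vertex 4.468 2.042 -3.611
vertex 4.375 3.152 -2.437
vertex 3.84 2.036 -3.024
endloop
endfacet
facet normal -0.731 -0.008 0.683
outer loop
vertex 3.84 2.036 -3.024
vertex 3.212 4.358 -3.669
vertex 2.676 3.241 -4.256
endloop
endfacet
facet normal -0.392 -0.815 -0.427
outer loop
vertex 2.676 3.241 -4.256
vertex 4.468 2.042 -3.611
vertex 3.84 2.036 -3.024
endloop
endfacet
facet normal 0.392 0.815 0.428
outer loop
vertex 4.375 3.152 -2.437
vertex 3.84 4.364 -4.256
vertex 3.212 4.358 -3.669
endloop
endfacet
facet normal 0.559 -0.580 0.592
outer loop
vertex 5.004 3.159 -3.024
vertex 4.375 3.152 -2.437
vertex 4.468 2.042 -3.611
endloop
endfacet
facet normal 0.391 0.815 0.428
outer loop
vertex 5.004 3.159 -3.024
vertex 3.84 4.364 -4.256
vertex 4.375 3.152 -2.437
endloop
endfacet
facet normal -0.559 0.580 -0.592
outer loop
vertex 3.212 4.358 -3.669
vertex 3.84 4.364 -4.256
vertex 2.676 3.241 -4.256
endloop
endfacet
facet normal -0.391 -0.815 -0.429
outer loop
vertex 3.305 3.248 -4.843
vertex 4.468 2.042 -3.611
vertex 2.676 3.241 -4.256
endloop
endfacet
facet normal -0.559 0.580 -0.592
outer loop
vertex 2.676 3.241 -4.256
vertex 3.84 4.364 -4.256
vertex 3.305 3.248 -4.843
endloop
endfacet
facet normal 0.731 0.008 -0.682
outer loop
vertex 3.305 3.248 -4.843
vertex 5.004 3.159 -3.024
vertex 4.468 2.042 -3.611
endloop
endfacet
facet normal 0.731 0.008 -0.682
outer loop
vertex 3.84 4.364 -4.256
vertex 5.004 3.159 -3.024
vertex 3.305 3.248 -4.843
endloop
endfacet

endsolid


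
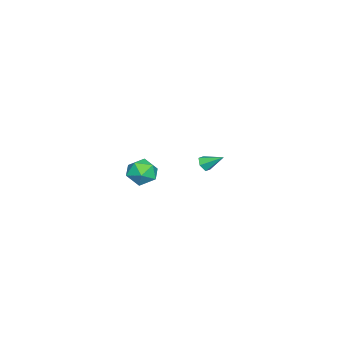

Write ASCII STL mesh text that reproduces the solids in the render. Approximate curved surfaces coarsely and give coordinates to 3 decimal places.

solid 
facet normal -0.553 0.551 0.625
outer loop
vertex 3.233 -2.7 2.559
vertex 3.264 -3.348 3.158
vertex 3.885 -2.72 3.154
endloop
endfacet
facet normal -0.156 0.967 0.203
outer loop
vertex 3.233 -2.7 2.559
vertex 3.885 -2.72 3.154
vertex 4.06 -2.515 2.313
endloop
endfacet
facet normal -0.324 0.818 -0.474
outer loop
vertex 3.233 -2.7 2.559
vertex 4.06 -2.515 2.313
vertex 3.548 -3.017 1.797
endloop
endfacet
facet normal -0.826 0.311 -0.471
outer loop
vertex 3.233 -2.7 2.559
vertex 3.548 -3.017 1.797
vertex 3.056 -3.532 2.32
endloop
endfacet
facet normal -0.967 0.146 0.208
outer loop
vertex 3.233 -2.7 2.559
vertex 3.056 -3.532 2.32
vertex 3.264 -3.348 3.158
endloop
endfacet
facet normal 0.528 0.793 0.303
outer loop
vertex 4.06 -2.515 2.313
vertex 3.885 -2.72 3.154
vertex 4.604 -3.048 2.76
endloop
endfacet
facet normal -0.115 0.120 0.986
outer loop
vertex 3.885 -2.72 3.154
vertex 3.264 -3.348 3.158
vertex 4.112 -3.563 3.283
endloop
endfacet
facet normal -0.783 -0.537 0.312
outer loop
vertex 3.264 -3.348 3.158
vertex 3.056 -3.532 2.32
vertex 3.6 -4.065 2.767
endloop
endfacet
facet normal -0.554 -0.270 -0.787
outer loop
vertex 3.056 -3.532 2.32
vertex 3.548 -3.017 1.797
vertex 3.775 -3.86 1.926
endloop
endfacet
facet normal 0.257 0.553 -0.793
outer loop
vertex 3.548 -3.017 1.797
vertex 4.06 -2.515 2.313
vertex 4.396 -3.232 1.922
endloop
endfacet
facet normal 0.826 -0.311 0.471
outer loop
vertex 4.427 -3.88 2.521
vertex 4.604 -3.048 2.76
vertex 4.112 -3.563 3.283
endloop
endfacet
facet normal 0.324 -0.818 0.474
outer loop
vertex 4.427 -3.88 2.521
vertex 4.112 -3.563 3.283
vertex 3.6 -4.065 2.767
endloop
endfacet
facet normal 0.156 -0.967 -0.203
outer loop
vertex 4.427 -3.88 2.521
vertex 3.6 -4.065 2.767
vertex 3.775 -3.86 1.926
endloop
endfacet
facet normal 0.553 -0.551 -0.625
outer loop
vertex 4.427 -3.88 2.521
vertex 3.775 -3.86 1.926
vertex 4.396 -3.232 1.922
endloop
endfacet
facet normal 0.967 -0.146 -0.208
outer loop
vertex 4.427 -3.88 2.521
vertex 4.396 -3.232 1.922
vertex 4.604 -3.048 2.76
endloop
endfacet
facet normal 0.554 0.270 0.787
outer loop
vertex 4.112 -3.563 3.283
vertex 4.604 -3.048 2.76
vertex 3.885 -2.72 3.154
endloop
endfacet
facet normal -0.257 -0.553 0.793
outer loop
vertex 3.6 -4.065 2.767
vertex 4.112 -3.563 3.283
vertex 3.264 -3.348 3.158
endloop
endfacet
facet normal -0.528 -0.793 -0.303
outer loop
vertex 3.775 -3.86 1.926
vertex 3.6 -4.065 2.767
vertex 3.056 -3.532 2.32
endloop
endfacet
facet normal 0.115 -0.120 -0.986
outer loop
vertex 4.396 -3.232 1.922
vertex 3.775 -3.86 1.926
vertex 3.548 -3.017 1.797
endloop
endfacet
facet normal 0.783 0.537 -0.312
outer loop
vertex 4.604 -3.048 2.76
vertex 4.396 -3.232 1.922
vertex 4.06 -2.515 2.313
endloop
endfacet
facet normal -0.019 -0.840 -0.543
outer loop
vertex -2.829 -2.135 -0.788
vertex -3.223 -2.321 -0.486
vertex -3.333 -2.038 -0.92
endloop
endfacet
facet normal 0.296 0.770 -0.565
outer loop
vertex -2.829 -2.135 -0.788
vertex -3.333 -2.038 -0.92
vertex -3.197 -1.279 0.186
endloop
endfacet
facet normal -0.021 -0.840 -0.542
outer loop
vertex -3.333 -2.038 -0.92
vertex -3.223 -2.321 -0.486
vertex -3.727 -2.223 -0.618
endloop
endfacet
facet normal -0.619 0.681 -0.391
outer loop
vertex -3.333 -2.038 -0.92
vertex -3.727 -2.223 -0.618
vertex -3.197 -1.279 0.186
endloop
endfacet
facet normal -0.021 -0.840 -0.542
outer loop
vertex -3.727 -2.223 -0.618
vertex -3.223 -2.321 -0.486
vertex -3.617 -2.506 -0.184
endloop
endfacet
facet normal -0.910 0.202 0.362
outer loop
vertex -3.727 -2.223 -0.618
vertex -3.617 -2.506 -0.184
vertex -3.197 -1.279 0.186
endloop
endfacet
facet normal -0.021 -0.840 -0.542
outer loop
vertex -3.617 -2.506 -0.184
vertex -3.223 -2.321 -0.486
vertex -3.113 -2.604 -0.052
endloop
endfacet
facet normal -0.283 -0.187 0.941
outer loop
vertex -3.617 -2.506 -0.184
vertex -3.113 -2.604 -0.052
vertex -3.197 -1.279 0.186
endloop
endfacet
facet normal -0.019 -0.840 -0.543
outer loop
vertex -3.113 -2.604 -0.052
vertex -3.223 -2.321 -0.486
vertex -2.719 -2.418 -0.354
endloop
endfacet
facet normal 0.634 -0.098 0.767
outer loop
vertex -3.113 -2.604 -0.052
vertex -2.719 -2.418 -0.354
vertex -3.197 -1.279 0.186
endloop
endfacet
facet normal -0.019 -0.840 -0.543
outer loop
vertex -2.719 -2.418 -0.354
vertex -3.223 -2.321 -0.486
vertex -2.829 -2.135 -0.788
endloop
endfacet
facet normal 0.924 0.381 0.014
outer loop
vertex -2.719 -2.418 -0.354
vertex -2.829 -2.135 -0.788
vertex -3.197 -1.279 0.186
endloop
endfacet

endsolid


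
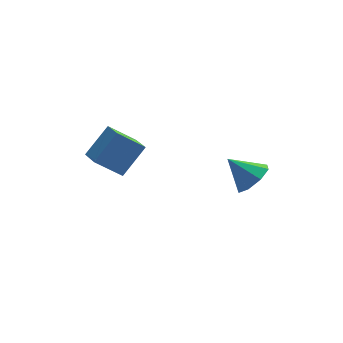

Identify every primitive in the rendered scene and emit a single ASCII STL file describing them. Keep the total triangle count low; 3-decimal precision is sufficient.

solid 
facet normal 0.649 -0.355 -0.672
outer loop
vertex 4.321 -4.06 1.533
vertex 3.649 -3.81 0.752
vertex 4.439 -3.309 1.25
endloop
endfacet
facet normal 0.320 0.290 0.902
outer loop
vertex 4.321 -4.06 1.533
vertex 4.439 -3.309 1.25
vertex 2.551 -3.21 1.888
endloop
endfacet
facet normal 0.649 -0.355 -0.673
outer loop
vertex 4.439 -3.309 1.25
vertex 3.649 -3.81 0.752
vertex 4.094 -2.851 0.675
endloop
endfacet
facet normal 0.220 0.823 0.524
outer loop
vertex 4.439 -3.309 1.25
vertex 4.094 -2.851 0.675
vertex 2.551 -3.21 1.888
endloop
endfacet
facet normal 0.649 -0.355 -0.673
outer loop
vertex 4.094 -2.851 0.675
vertex 3.649 -3.81 0.752
vertex 3.488 -2.956 0.146
endloop
endfacet
facet normal -0.200 0.979 0.035
outer loop
vertex 4.094 -2.851 0.675
vertex 3.488 -2.956 0.146
vertex 2.551 -3.21 1.888
endloop
endfacet
facet normal 0.650 -0.355 -0.672
outer loop
vertex 3.488 -2.956 0.146
vertex 3.649 -3.81 0.752
vertex 2.977 -3.56 -0.029
endloop
endfacet
facet normal -0.693 0.666 -0.276
outer loop
vertex 3.488 -2.956 0.146
vertex 2.977 -3.56 -0.029
vertex 2.551 -3.21 1.888
endloop
endfacet
facet normal 0.649 -0.356 -0.672
outer loop
vertex 2.977 -3.56 -0.029
vertex 3.649 -3.81 0.752
vertex 2.858 -4.312 0.254
endloop
endfacet
facet normal -0.971 0.068 -0.228
outer loop
vertex 2.977 -3.56 -0.029
vertex 2.858 -4.312 0.254
vertex 2.551 -3.21 1.888
endloop
endfacet
facet normal 0.649 -0.355 -0.673
outer loop
vertex 2.858 -4.312 0.254
vertex 3.649 -3.81 0.752
vertex 3.203 -4.769 0.828
endloop
endfacet
facet normal -0.871 -0.467 0.151
outer loop
vertex 2.858 -4.312 0.254
vertex 3.203 -4.769 0.828
vertex 2.551 -3.21 1.888
endloop
endfacet
facet normal 0.649 -0.355 -0.673
outer loop
vertex 3.203 -4.769 0.828
vertex 3.649 -3.81 0.752
vertex 3.809 -4.665 1.358
endloop
endfacet
facet normal -0.452 -0.623 0.639
outer loop
vertex 3.203 -4.769 0.828
vertex 3.809 -4.665 1.358
vertex 2.551 -3.21 1.888
endloop
endfacet
facet normal 0.649 -0.355 -0.672
outer loop
vertex 3.809 -4.665 1.358
vertex 3.649 -3.81 0.752
vertex 4.321 -4.06 1.533
endloop
endfacet
facet normal 0.042 -0.310 0.950
outer loop
vertex 3.809 -4.665 1.358
vertex 4.321 -4.06 1.533
vertex 2.551 -3.21 1.888
endloop
endfacet
facet normal -0.621 -0.344 -0.704
outer loop
vertex -3.333 -0.279 0.265
vertex -3.572 1.087 -0.191
vertex -1.977 -0.418 -0.864
endloop
endfacet
facet normal 0.164 -0.936 0.312
outer loop
vertex -0.728 0.273 0.551
vertex -3.333 -0.279 0.265
vertex -1.977 -0.418 -0.864
endloop
endfacet
facet normal -0.621 -0.344 -0.704
outer loop
vertex -1.977 -0.418 -0.864
vertex -3.572 1.087 -0.191
vertex -2.216 0.948 -1.32
endloop
endfacet
facet normal 0.766 -0.079 -0.638
outer loop
vertex -2.216 0.948 -1.32
vertex -0.728 0.273 0.551
vertex -1.977 -0.418 -0.864
endloop
endfacet
facet normal -0.766 0.079 0.638
outer loop
vertex -3.333 -0.279 0.265
vertex -2.323 1.778 1.224
vertex -3.572 1.087 -0.191
endloop
endfacet
facet normal 0.164 -0.936 0.312
outer loop
vertex -2.084 0.412 1.68
vertex -3.333 -0.279 0.265
vertex -0.728 0.273 0.551
endloop
endfacet
facet normal -0.766 0.079 0.638
outer loop
vertex -2.084 0.412 1.68
vertex -2.323 1.778 1.224
vertex -3.333 -0.279 0.265
endloop
endfacet
facet normal -0.164 0.936 -0.312
outer loop
vertex -3.572 1.087 -0.191
vertex -2.323 1.778 1.224
vertex -2.216 0.948 -1.32
endloop
endfacet
facet normal 0.766 -0.079 -0.638
outer loop
vertex -0.967 1.639 0.095
vertex -0.728 0.273 0.551
vertex -2.216 0.948 -1.32
endloop
endfacet
facet normal -0.164 0.936 -0.312
outer loop
vertex -2.216 0.948 -1.32
vertex -2.323 1.778 1.224
vertex -0.967 1.639 0.095
endloop
endfacet
facet normal 0.621 0.344 0.704
outer loop
vertex -0.967 1.639 0.095
vertex -2.084 0.412 1.68
vertex -0.728 0.273 0.551
endloop
endfacet
facet normal 0.621 0.344 0.704
outer loop
vertex -2.323 1.778 1.224
vertex -2.084 0.412 1.68
vertex -0.967 1.639 0.095
endloop
endfacet

endsolid


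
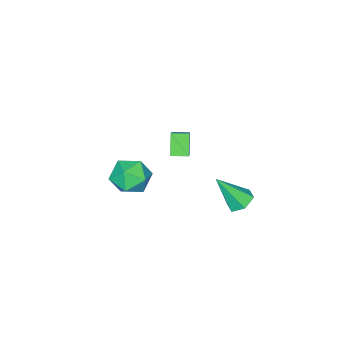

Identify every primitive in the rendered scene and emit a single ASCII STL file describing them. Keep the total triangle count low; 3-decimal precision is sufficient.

solid 
facet normal -0.640 0.768 0.005
outer loop
vertex -2.726 1.47 3.897
vertex -2.165 1.934 4.443
vertex -2.167 1.943 2.921
endloop
endfacet
facet normal -0.616 -0.511 -0.600
outer loop
vertex -1.635 1.306 2.917
vertex -2.726 1.47 3.897
vertex -2.167 1.943 2.921
endloop
endfacet
facet normal -0.640 0.768 0.005
outer loop
vertex -2.167 1.943 2.921
vertex -2.165 1.934 4.443
vertex -1.606 2.407 3.467
endloop
endfacet
facet normal 0.458 0.388 -0.800
outer loop
vertex -1.606 2.407 3.467
vertex -1.635 1.306 2.917
vertex -2.167 1.943 2.921
endloop
endfacet
facet normal -0.458 -0.388 0.800
outer loop
vertex -2.726 1.47 3.897
vertex -1.633 1.297 4.439
vertex -2.165 1.934 4.443
endloop
endfacet
facet normal -0.616 -0.511 -0.600
outer loop
vertex -2.194 0.833 3.893
vertex -2.726 1.47 3.897
vertex -1.635 1.306 2.917
endloop
endfacet
facet normal -0.458 -0.388 0.800
outer loop
vertex -2.194 0.833 3.893
vertex -1.633 1.297 4.439
vertex -2.726 1.47 3.897
endloop
endfacet
facet normal 0.616 0.511 0.600
outer loop
vertex -2.165 1.934 4.443
vertex -1.633 1.297 4.439
vertex -1.606 2.407 3.467
endloop
endfacet
facet normal 0.458 0.388 -0.800
outer loop
vertex -1.074 1.77 3.463
vertex -1.635 1.306 2.917
vertex -1.606 2.407 3.467
endloop
endfacet
facet normal 0.616 0.511 0.600
outer loop
vertex -1.606 2.407 3.467
vertex -1.633 1.297 4.439
vertex -1.074 1.77 3.463
endloop
endfacet
facet normal 0.640 -0.768 -0.005
outer loop
vertex -1.074 1.77 3.463
vertex -2.194 0.833 3.893
vertex -1.635 1.306 2.917
endloop
endfacet
facet normal 0.640 -0.768 -0.005
outer loop
vertex -1.633 1.297 4.439
vertex -2.194 0.833 3.893
vertex -1.074 1.77 3.463
endloop
endfacet
facet normal -0.366 -0.907 0.210
outer loop
vertex -3.403 -2.583 -1.103
vertex -2.532 -3.062 -1.652
vertex -2.449 -2.838 -0.542
endloop
endfacet
facet normal -0.540 -0.437 0.719
outer loop
vertex -3.403 -2.583 -1.103
vertex -2.449 -2.838 -0.542
vertex -2.979 -1.854 -0.342
endloop
endfacet
facet normal -0.905 0.095 0.414
outer loop
vertex -3.403 -2.583 -1.103
vertex -2.979 -1.854 -0.342
vertex -3.39 -1.47 -1.329
endloop
endfacet
facet normal -0.958 -0.046 -0.284
outer loop
vertex -3.403 -2.583 -1.103
vertex -3.39 -1.47 -1.329
vertex -3.114 -2.217 -2.139
endloop
endfacet
facet normal -0.624 -0.666 -0.409
outer loop
vertex -3.403 -2.583 -1.103
vertex -3.114 -2.217 -2.139
vertex -2.532 -3.062 -1.652
endloop
endfacet
facet normal 0.064 -0.165 0.984
outer loop
vertex -2.979 -1.854 -0.342
vertex -2.449 -2.838 -0.542
vertex -1.846 -1.883 -0.421
endloop
endfacet
facet normal 0.345 -0.925 0.161
outer loop
vertex -2.449 -2.838 -0.542
vertex -2.532 -3.062 -1.652
vertex -1.57 -2.63 -1.231
endloop
endfacet
facet normal -0.072 -0.535 -0.842
outer loop
vertex -2.532 -3.062 -1.652
vertex -3.114 -2.217 -2.139
vertex -1.981 -2.246 -2.218
endloop
endfacet
facet normal -0.611 0.467 -0.639
outer loop
vertex -3.114 -2.217 -2.139
vertex -3.39 -1.47 -1.329
vertex -2.511 -1.262 -2.018
endloop
endfacet
facet normal -0.526 0.695 0.490
outer loop
vertex -3.39 -1.47 -1.329
vertex -2.979 -1.854 -0.342
vertex -2.428 -1.038 -0.908
endloop
endfacet
facet normal 0.958 0.046 0.284
outer loop
vertex -1.557 -1.517 -1.457
vertex -1.846 -1.883 -0.421
vertex -1.57 -2.63 -1.231
endloop
endfacet
facet normal 0.905 -0.095 -0.414
outer loop
vertex -1.557 -1.517 -1.457
vertex -1.57 -2.63 -1.231
vertex -1.981 -2.246 -2.218
endloop
endfacet
facet normal 0.540 0.437 -0.719
outer loop
vertex -1.557 -1.517 -1.457
vertex -1.981 -2.246 -2.218
vertex -2.511 -1.262 -2.018
endloop
endfacet
facet normal 0.366 0.907 -0.210
outer loop
vertex -1.557 -1.517 -1.457
vertex -2.511 -1.262 -2.018
vertex -2.428 -1.038 -0.908
endloop
endfacet
facet normal 0.624 0.666 0.409
outer loop
vertex -1.557 -1.517 -1.457
vertex -2.428 -1.038 -0.908
vertex -1.846 -1.883 -0.421
endloop
endfacet
facet normal 0.611 -0.467 0.639
outer loop
vertex -1.57 -2.63 -1.231
vertex -1.846 -1.883 -0.421
vertex -2.449 -2.838 -0.542
endloop
endfacet
facet normal 0.526 -0.695 -0.490
outer loop
vertex -1.981 -2.246 -2.218
vertex -1.57 -2.63 -1.231
vertex -2.532 -3.062 -1.652
endloop
endfacet
facet normal -0.064 0.165 -0.984
outer loop
vertex -2.511 -1.262 -2.018
vertex -1.981 -2.246 -2.218
vertex -3.114 -2.217 -2.139
endloop
endfacet
facet normal -0.345 0.925 -0.161
outer loop
vertex -2.428 -1.038 -0.908
vertex -2.511 -1.262 -2.018
vertex -3.39 -1.47 -1.329
endloop
endfacet
facet normal 0.072 0.535 0.842
outer loop
vertex -1.846 -1.883 -0.421
vertex -2.428 -1.038 -0.908
vertex -2.979 -1.854 -0.342
endloop
endfacet
facet normal -0.389 0.431 -0.814
outer loop
vertex -2.628 4.106 -0.232
vertex -3.313 4.055 0.068
vertex -2.895 4.665 0.191
endloop
endfacet
facet normal 0.929 0.349 0.125
outer loop
vertex -2.628 4.106 -0.232
vertex -2.895 4.665 0.191
vertex -2.547 3.205 1.672
endloop
endfacet
facet normal -0.390 0.431 -0.813
outer loop
vertex -2.895 4.665 0.191
vertex -3.313 4.055 0.068
vertex -3.58 4.613 0.492
endloop
endfacet
facet normal 0.233 0.719 0.654
outer loop
vertex -2.895 4.665 0.191
vertex -3.58 4.613 0.492
vertex -2.547 3.205 1.672
endloop
endfacet
facet normal -0.390 0.432 -0.814
outer loop
vertex -3.58 4.613 0.492
vertex -3.313 4.055 0.068
vertex -3.999 4.003 0.369
endloop
endfacet
facet normal -0.574 0.236 0.784
outer loop
vertex -3.58 4.613 0.492
vertex -3.999 4.003 0.369
vertex -2.547 3.205 1.672
endloop
endfacet
facet normal -0.390 0.432 -0.814
outer loop
vertex -3.999 4.003 0.369
vertex -3.313 4.055 0.068
vertex -3.732 3.445 -0.055
endloop
endfacet
facet normal -0.685 -0.619 0.384
outer loop
vertex -3.999 4.003 0.369
vertex -3.732 3.445 -0.055
vertex -2.547 3.205 1.672
endloop
endfacet
facet normal -0.388 0.431 -0.815
outer loop
vertex -3.732 3.445 -0.055
vertex -3.313 4.055 0.068
vertex -3.046 3.496 -0.355
endloop
endfacet
facet normal 0.010 -0.989 -0.145
outer loop
vertex -3.732 3.445 -0.055
vertex -3.046 3.496 -0.355
vertex -2.547 3.205 1.672
endloop
endfacet
facet normal -0.389 0.431 -0.814
outer loop
vertex -3.046 3.496 -0.355
vertex -3.313 4.055 0.068
vertex -2.628 4.106 -0.232
endloop
endfacet
facet normal 0.818 -0.505 -0.274
outer loop
vertex -3.046 3.496 -0.355
vertex -2.628 4.106 -0.232
vertex -2.547 3.205 1.672
endloop
endfacet

endsolid


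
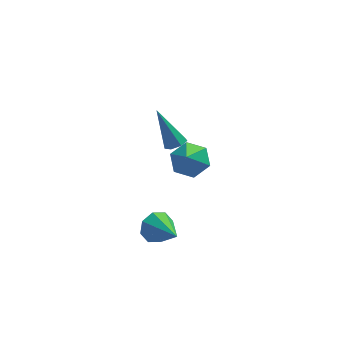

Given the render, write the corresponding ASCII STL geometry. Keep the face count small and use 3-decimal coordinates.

solid 
facet normal 0.203 0.595 -0.777
outer loop
vertex 0.26 3.332 -3.126
vertex -0.531 2.978 -3.604
vertex -0.62 3.772 -3.019
endloop
endfacet
facet normal 0.226 0.222 0.948
outer loop
vertex 0.26 3.332 -3.126
vertex -0.62 3.772 -3.019
vertex -0.789 2.222 -2.616
endloop
endfacet
facet normal 0.203 0.595 -0.777
outer loop
vertex -0.62 3.772 -3.019
vertex -0.531 2.978 -3.604
vertex -1.411 3.418 -3.497
endloop
endfacet
facet normal -0.583 0.263 0.769
outer loop
vertex -0.62 3.772 -3.019
vertex -1.411 3.418 -3.497
vertex -0.789 2.222 -2.616
endloop
endfacet
facet normal 0.203 0.595 -0.777
outer loop
vertex -1.411 3.418 -3.497
vertex -0.531 2.978 -3.604
vertex -1.322 2.624 -4.082
endloop
endfacet
facet normal -0.922 -0.291 0.255
outer loop
vertex -1.411 3.418 -3.497
vertex -1.322 2.624 -4.082
vertex -0.789 2.222 -2.616
endloop
endfacet
facet normal 0.204 0.595 -0.778
outer loop
vertex -1.322 2.624 -4.082
vertex -0.531 2.978 -3.604
vertex -0.442 2.184 -4.188
endloop
endfacet
facet normal -0.453 -0.888 -0.079
outer loop
vertex -1.322 2.624 -4.082
vertex -0.442 2.184 -4.188
vertex -0.789 2.222 -2.616
endloop
endfacet
facet normal 0.203 0.595 -0.778
outer loop
vertex -0.442 2.184 -4.188
vertex -0.531 2.978 -3.604
vertex 0.35 2.538 -3.71
endloop
endfacet
facet normal 0.355 -0.930 0.101
outer loop
vertex -0.442 2.184 -4.188
vertex 0.35 2.538 -3.71
vertex -0.789 2.222 -2.616
endloop
endfacet
facet normal 0.204 0.595 -0.778
outer loop
vertex 0.35 2.538 -3.71
vertex -0.531 2.978 -3.604
vertex 0.26 3.332 -3.126
endloop
endfacet
facet normal 0.694 -0.374 0.615
outer loop
vertex 0.35 2.538 -3.71
vertex 0.26 3.332 -3.126
vertex -0.789 2.222 -2.616
endloop
endfacet
facet normal -0.414 0.802 -0.431
outer loop
vertex -2.155 -1.717 -2.626
vertex -2.582 -2.218 -3.148
vertex -2.729 -1.887 -2.39
endloop
endfacet
facet normal 0.330 0.175 0.928
outer loop
vertex -2.155 -1.717 -2.626
vertex -2.729 -1.887 -2.39
vertex -1.838 -3.662 -2.372
endloop
endfacet
facet normal -0.413 0.803 -0.431
outer loop
vertex -2.729 -1.887 -2.39
vertex -2.582 -2.218 -3.148
vertex -3.217 -2.25 -2.599
endloop
endfacet
facet normal -0.299 -0.141 0.944
outer loop
vertex -2.729 -1.887 -2.39
vertex -3.217 -2.25 -2.599
vertex -1.838 -3.662 -2.372
endloop
endfacet
facet normal -0.413 0.802 -0.431
outer loop
vertex -3.217 -2.25 -2.599
vertex -2.582 -2.218 -3.148
vertex -3.333 -2.595 -3.129
endloop
endfacet
facet normal -0.656 -0.559 0.507
outer loop
vertex -3.217 -2.25 -2.599
vertex -3.333 -2.595 -3.129
vertex -1.838 -3.662 -2.372
endloop
endfacet
facet normal -0.413 0.802 -0.431
outer loop
vertex -3.333 -2.595 -3.129
vertex -2.582 -2.218 -3.148
vertex -3.009 -2.719 -3.67
endloop
endfacet
facet normal -0.533 -0.837 -0.127
outer loop
vertex -3.333 -2.595 -3.129
vertex -3.009 -2.719 -3.67
vertex -1.838 -3.662 -2.372
endloop
endfacet
facet normal -0.413 0.802 -0.431
outer loop
vertex -3.009 -2.719 -3.67
vertex -2.582 -2.218 -3.148
vertex -2.435 -2.55 -3.906
endloop
endfacet
facet normal -0.003 -0.810 -0.586
outer loop
vertex -3.009 -2.719 -3.67
vertex -2.435 -2.55 -3.906
vertex -1.838 -3.662 -2.372
endloop
endfacet
facet normal -0.413 0.802 -0.431
outer loop
vertex -2.435 -2.55 -3.906
vertex -2.582 -2.218 -3.148
vertex -1.947 -2.186 -3.697
endloop
endfacet
facet normal 0.627 -0.494 -0.602
outer loop
vertex -2.435 -2.55 -3.906
vertex -1.947 -2.186 -3.697
vertex -1.838 -3.662 -2.372
endloop
endfacet
facet normal -0.414 0.801 -0.432
outer loop
vertex -1.947 -2.186 -3.697
vertex -2.582 -2.218 -3.148
vertex -1.832 -1.841 -3.167
endloop
endfacet
facet normal 0.984 -0.075 -0.165
outer loop
vertex -1.947 -2.186 -3.697
vertex -1.832 -1.841 -3.167
vertex -1.838 -3.662 -2.372
endloop
endfacet
facet normal -0.414 0.802 -0.431
outer loop
vertex -1.832 -1.841 -3.167
vertex -2.582 -2.218 -3.148
vertex -2.155 -1.717 -2.626
endloop
endfacet
facet normal 0.861 0.201 0.468
outer loop
vertex -1.832 -1.841 -3.167
vertex -2.155 -1.717 -2.626
vertex -1.838 -3.662 -2.372
endloop
endfacet
facet normal 0.375 -0.362 -0.854
outer loop
vertex -0.958 0.397 0.405
vertex -1.45 0.482 0.153
vertex -1.015 0.831 0.196
endloop
endfacet
facet normal 0.806 0.340 0.486
outer loop
vertex -0.958 0.397 0.405
vertex -1.015 0.831 0.196
vertex -2.23 1.238 1.927
endloop
endfacet
facet normal 0.376 -0.364 -0.852
outer loop
vertex -1.015 0.831 0.196
vertex -1.45 0.482 0.153
vertex -1.399 1.003 -0.047
endloop
endfacet
facet normal 0.381 0.923 0.051
outer loop
vertex -1.015 0.831 0.196
vertex -1.399 1.003 -0.047
vertex -2.23 1.238 1.927
endloop
endfacet
facet normal 0.374 -0.364 -0.853
outer loop
vertex -1.399 1.003 -0.047
vertex -1.45 0.482 0.153
vertex -1.823 0.783 -0.139
endloop
endfacet
facet normal -0.396 0.877 -0.271
outer loop
vertex -1.399 1.003 -0.047
vertex -1.823 0.783 -0.139
vertex -2.23 1.238 1.927
endloop
endfacet
facet normal 0.374 -0.364 -0.853
outer loop
vertex -1.823 0.783 -0.139
vertex -1.45 0.482 0.153
vertex -1.966 0.336 -0.011
endloop
endfacet
facet normal -0.943 0.234 -0.237
outer loop
vertex -1.823 0.783 -0.139
vertex -1.966 0.336 -0.011
vertex -2.23 1.238 1.927
endloop
endfacet
facet normal 0.374 -0.364 -0.853
outer loop
vertex -1.966 0.336 -0.011
vertex -1.45 0.482 0.153
vertex -1.721 -0.0 0.24
endloop
endfacet
facet normal -0.844 -0.521 0.127
outer loop
vertex -1.966 0.336 -0.011
vertex -1.721 -0.0 0.24
vertex -2.23 1.238 1.927
endloop
endfacet
facet normal 0.373 -0.364 -0.853
outer loop
vertex -1.721 -0.0 0.24
vertex -1.45 0.482 0.153
vertex -1.272 0.027 0.425
endloop
endfacet
facet normal -0.176 -0.818 0.547
outer loop
vertex -1.721 -0.0 0.24
vertex -1.272 0.027 0.425
vertex -2.23 1.238 1.927
endloop
endfacet
facet normal 0.374 -0.364 -0.853
outer loop
vertex -1.272 0.027 0.425
vertex -1.45 0.482 0.153
vertex -0.958 0.397 0.405
endloop
endfacet
facet normal 0.558 -0.435 0.707
outer loop
vertex -1.272 0.027 0.425
vertex -0.958 0.397 0.405
vertex -2.23 1.238 1.927
endloop
endfacet

endsolid


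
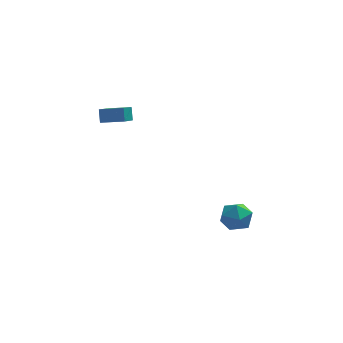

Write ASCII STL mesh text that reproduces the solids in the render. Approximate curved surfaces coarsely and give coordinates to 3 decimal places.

solid 
facet normal -0.912 0.325 -0.250
outer loop
vertex -3.991 3.511 3.625
vertex -4.016 3.978 4.322
vertex -3.525 4.383 3.057
endloop
endfacet
facet normal 0.030 -0.557 -0.830
outer loop
vertex -2.284 3.942 3.398
vertex -3.991 3.511 3.625
vertex -3.525 4.383 3.057
endloop
endfacet
facet normal -0.912 0.325 -0.250
outer loop
vertex -3.525 4.383 3.057
vertex -4.016 3.978 4.322
vertex -3.55 4.85 3.755
endloop
endfacet
facet normal 0.409 0.765 -0.497
outer loop
vertex -3.55 4.85 3.755
vertex -2.284 3.942 3.398
vertex -3.525 4.383 3.057
endloop
endfacet
facet normal -0.409 -0.765 0.498
outer loop
vertex -3.991 3.511 3.625
vertex -2.775 3.537 4.663
vertex -4.016 3.978 4.322
endloop
endfacet
facet normal 0.030 -0.556 -0.831
outer loop
vertex -2.75 3.07 3.965
vertex -3.991 3.511 3.625
vertex -2.284 3.942 3.398
endloop
endfacet
facet normal -0.408 -0.765 0.497
outer loop
vertex -2.75 3.07 3.965
vertex -2.775 3.537 4.663
vertex -3.991 3.511 3.625
endloop
endfacet
facet normal -0.031 0.556 0.830
outer loop
vertex -4.016 3.978 4.322
vertex -2.775 3.537 4.663
vertex -3.55 4.85 3.755
endloop
endfacet
facet normal 0.408 0.765 -0.498
outer loop
vertex -2.309 4.409 4.095
vertex -2.284 3.942 3.398
vertex -3.55 4.85 3.755
endloop
endfacet
facet normal -0.030 0.557 0.830
outer loop
vertex -3.55 4.85 3.755
vertex -2.775 3.537 4.663
vertex -2.309 4.409 4.095
endloop
endfacet
facet normal 0.912 -0.325 0.250
outer loop
vertex -2.309 4.409 4.095
vertex -2.75 3.07 3.965
vertex -2.284 3.942 3.398
endloop
endfacet
facet normal 0.912 -0.325 0.250
outer loop
vertex -2.775 3.537 4.663
vertex -2.75 3.07 3.965
vertex -2.309 4.409 4.095
endloop
endfacet
facet normal 0.549 0.236 0.802
outer loop
vertex 3.389 2.618 -2.687
vertex 2.949 1.886 -2.17
vertex 3.784 1.701 -2.687
endloop
endfacet
facet normal 0.900 0.388 0.199
outer loop
vertex 3.389 2.618 -2.687
vertex 3.784 1.701 -2.687
vertex 3.745 2.227 -3.534
endloop
endfacet
facet normal 0.505 0.845 -0.178
outer loop
vertex 3.389 2.618 -2.687
vertex 3.745 2.227 -3.534
vertex 2.887 2.738 -3.542
endloop
endfacet
facet normal -0.092 0.977 0.191
outer loop
vertex 3.389 2.618 -2.687
vertex 2.887 2.738 -3.542
vertex 2.395 2.527 -2.699
endloop
endfacet
facet normal -0.065 0.601 0.796
outer loop
vertex 3.389 2.618 -2.687
vertex 2.395 2.527 -2.699
vertex 2.949 1.886 -2.17
endloop
endfacet
facet normal 0.960 -0.216 -0.178
outer loop
vertex 3.745 2.227 -3.534
vertex 3.784 1.701 -2.687
vertex 3.525 1.253 -3.541
endloop
endfacet
facet normal 0.392 -0.460 0.797
outer loop
vertex 3.784 1.701 -2.687
vertex 2.949 1.886 -2.17
vertex 3.033 1.042 -2.698
endloop
endfacet
facet normal -0.602 0.130 0.788
outer loop
vertex 2.949 1.886 -2.17
vertex 2.395 2.527 -2.699
vertex 2.175 1.553 -2.706
endloop
endfacet
facet normal -0.646 0.739 -0.192
outer loop
vertex 2.395 2.527 -2.699
vertex 2.887 2.738 -3.542
vertex 2.136 2.079 -3.553
endloop
endfacet
facet normal 0.320 0.525 -0.789
outer loop
vertex 2.887 2.738 -3.542
vertex 3.745 2.227 -3.534
vertex 2.971 1.894 -4.07
endloop
endfacet
facet normal 0.092 -0.977 -0.191
outer loop
vertex 2.531 1.162 -3.553
vertex 3.525 1.253 -3.541
vertex 3.033 1.042 -2.698
endloop
endfacet
facet normal -0.505 -0.845 0.178
outer loop
vertex 2.531 1.162 -3.553
vertex 3.033 1.042 -2.698
vertex 2.175 1.553 -2.706
endloop
endfacet
facet normal -0.900 -0.388 -0.199
outer loop
vertex 2.531 1.162 -3.553
vertex 2.175 1.553 -2.706
vertex 2.136 2.079 -3.553
endloop
endfacet
facet normal -0.549 -0.236 -0.802
outer loop
vertex 2.531 1.162 -3.553
vertex 2.136 2.079 -3.553
vertex 2.971 1.894 -4.07
endloop
endfacet
facet normal 0.065 -0.601 -0.796
outer loop
vertex 2.531 1.162 -3.553
vertex 2.971 1.894 -4.07
vertex 3.525 1.253 -3.541
endloop
endfacet
facet normal 0.646 -0.739 0.192
outer loop
vertex 3.033 1.042 -2.698
vertex 3.525 1.253 -3.541
vertex 3.784 1.701 -2.687
endloop
endfacet
facet normal -0.320 -0.525 0.789
outer loop
vertex 2.175 1.553 -2.706
vertex 3.033 1.042 -2.698
vertex 2.949 1.886 -2.17
endloop
endfacet
facet normal -0.960 0.216 0.178
outer loop
vertex 2.136 2.079 -3.553
vertex 2.175 1.553 -2.706
vertex 2.395 2.527 -2.699
endloop
endfacet
facet normal -0.392 0.460 -0.797
outer loop
vertex 2.971 1.894 -4.07
vertex 2.136 2.079 -3.553
vertex 2.887 2.738 -3.542
endloop
endfacet
facet normal 0.602 -0.130 -0.788
outer loop
vertex 3.525 1.253 -3.541
vertex 2.971 1.894 -4.07
vertex 3.745 2.227 -3.534
endloop
endfacet

endsolid


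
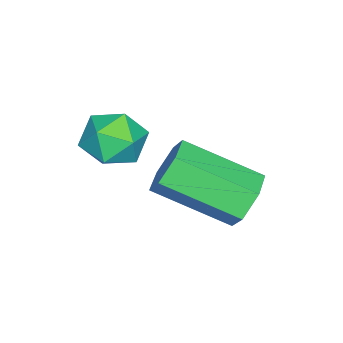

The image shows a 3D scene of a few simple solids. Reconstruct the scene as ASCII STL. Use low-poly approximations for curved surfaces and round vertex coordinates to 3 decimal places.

solid 
facet normal -0.753 0.374 0.542
outer loop
vertex 2.017 -1.451 2.502
vertex 1.74 -2.138 2.591
vertex 2.23 -1.867 3.085
endloop
endfacet
facet normal -0.165 0.773 0.612
outer loop
vertex 2.017 -1.451 2.502
vertex 2.23 -1.867 3.085
vertex 2.734 -1.463 2.71
endloop
endfacet
facet normal 0.027 0.999 -0.037
outer loop
vertex 2.017 -1.451 2.502
vertex 2.734 -1.463 2.71
vertex 2.555 -1.485 1.986
endloop
endfacet
facet normal -0.441 0.740 -0.508
outer loop
vertex 2.017 -1.451 2.502
vertex 2.555 -1.485 1.986
vertex 1.94 -1.902 1.912
endloop
endfacet
facet normal -0.924 0.353 -0.149
outer loop
vertex 2.017 -1.451 2.502
vertex 1.94 -1.902 1.912
vertex 1.74 -2.138 2.591
endloop
endfacet
facet normal 0.357 0.356 0.864
outer loop
vertex 2.734 -1.463 2.71
vertex 2.23 -1.867 3.085
vertex 2.9 -2.158 2.928
endloop
endfacet
facet normal -0.595 -0.291 0.749
outer loop
vertex 2.23 -1.867 3.085
vertex 1.74 -2.138 2.591
vertex 2.285 -2.575 2.854
endloop
endfacet
facet normal -0.871 -0.324 -0.369
outer loop
vertex 1.74 -2.138 2.591
vertex 1.94 -1.902 1.912
vertex 2.106 -2.597 2.13
endloop
endfacet
facet normal -0.091 0.303 -0.949
outer loop
vertex 1.94 -1.902 1.912
vertex 2.555 -1.485 1.986
vertex 2.61 -2.193 1.755
endloop
endfacet
facet normal 0.668 0.720 -0.187
outer loop
vertex 2.555 -1.485 1.986
vertex 2.734 -1.463 2.71
vertex 3.1 -1.922 2.249
endloop
endfacet
facet normal 0.441 -0.740 0.508
outer loop
vertex 2.823 -2.609 2.338
vertex 2.9 -2.158 2.928
vertex 2.285 -2.575 2.854
endloop
endfacet
facet normal -0.027 -0.999 0.037
outer loop
vertex 2.823 -2.609 2.338
vertex 2.285 -2.575 2.854
vertex 2.106 -2.597 2.13
endloop
endfacet
facet normal 0.165 -0.773 -0.612
outer loop
vertex 2.823 -2.609 2.338
vertex 2.106 -2.597 2.13
vertex 2.61 -2.193 1.755
endloop
endfacet
facet normal 0.753 -0.374 -0.542
outer loop
vertex 2.823 -2.609 2.338
vertex 2.61 -2.193 1.755
vertex 3.1 -1.922 2.249
endloop
endfacet
facet normal 0.924 -0.353 0.149
outer loop
vertex 2.823 -2.609 2.338
vertex 3.1 -1.922 2.249
vertex 2.9 -2.158 2.928
endloop
endfacet
facet normal 0.091 -0.303 0.949
outer loop
vertex 2.285 -2.575 2.854
vertex 2.9 -2.158 2.928
vertex 2.23 -1.867 3.085
endloop
endfacet
facet normal -0.668 -0.720 0.187
outer loop
vertex 2.106 -2.597 2.13
vertex 2.285 -2.575 2.854
vertex 1.74 -2.138 2.591
endloop
endfacet
facet normal -0.357 -0.356 -0.864
outer loop
vertex 2.61 -2.193 1.755
vertex 2.106 -2.597 2.13
vertex 1.94 -1.902 1.912
endloop
endfacet
facet normal 0.595 0.291 -0.749
outer loop
vertex 3.1 -1.922 2.249
vertex 2.61 -2.193 1.755
vertex 2.555 -1.485 1.986
endloop
endfacet
facet normal 0.871 0.324 0.369
outer loop
vertex 2.9 -2.158 2.928
vertex 3.1 -1.922 2.249
vertex 2.734 -1.463 2.71
endloop
endfacet
facet normal -0.166 0.885 -0.434
outer loop
vertex 1.559 0.706 0.952
vertex 1.274 0.382 0.401
vertex 0.872 0.572 0.942
endloop
endfacet
facet normal -0.096 0.425 0.900
outer loop
vertex 1.559 0.706 0.952
vertex 0.872 0.572 0.942
vertex 1.871 -0.957 1.77
endloop
endfacet
facet normal -0.097 0.424 0.900
outer loop
vertex 1.871 -0.957 1.77
vertex 0.872 0.572 0.942
vertex 1.184 -1.092 1.76
endloop
endfacet
facet normal 0.168 -0.885 0.435
outer loop
vertex 1.871 -0.957 1.77
vertex 1.184 -1.092 1.76
vertex 1.586 -1.282 1.219
endloop
endfacet
facet normal -0.166 0.885 -0.434
outer loop
vertex 0.872 0.572 0.942
vertex 1.274 0.382 0.401
vertex 0.587 0.248 0.391
endloop
endfacet
facet normal -0.898 0.047 0.437
outer loop
vertex 0.872 0.572 0.942
vertex 0.587 0.248 0.391
vertex 1.184 -1.092 1.76
endloop
endfacet
facet normal -0.898 0.047 0.437
outer loop
vertex 1.184 -1.092 1.76
vertex 0.587 0.248 0.391
vertex 0.899 -1.416 1.209
endloop
endfacet
facet normal 0.166 -0.885 0.434
outer loop
vertex 1.184 -1.092 1.76
vertex 0.899 -1.416 1.209
vertex 1.586 -1.282 1.219
endloop
endfacet
facet normal -0.166 0.885 -0.436
outer loop
vertex 0.587 0.248 0.391
vertex 1.274 0.382 0.401
vertex 0.989 0.057 -0.15
endloop
endfacet
facet normal -0.802 -0.378 -0.463
outer loop
vertex 0.587 0.248 0.391
vertex 0.989 0.057 -0.15
vertex 0.899 -1.416 1.209
endloop
endfacet
facet normal -0.802 -0.378 -0.463
outer loop
vertex 0.899 -1.416 1.209
vertex 0.989 0.057 -0.15
vertex 1.301 -1.606 0.668
endloop
endfacet
facet normal 0.166 -0.885 0.434
outer loop
vertex 0.899 -1.416 1.209
vertex 1.301 -1.606 0.668
vertex 1.586 -1.282 1.219
endloop
endfacet
facet normal -0.168 0.885 -0.435
outer loop
vertex 0.989 0.057 -0.15
vertex 1.274 0.382 0.401
vertex 1.676 0.192 -0.14
endloop
endfacet
facet normal 0.097 -0.425 -0.900
outer loop
vertex 0.989 0.057 -0.15
vertex 1.676 0.192 -0.14
vertex 1.301 -1.606 0.668
endloop
endfacet
facet normal 0.096 -0.425 -0.900
outer loop
vertex 1.301 -1.606 0.668
vertex 1.676 0.192 -0.14
vertex 1.988 -1.472 0.678
endloop
endfacet
facet normal 0.166 -0.885 0.434
outer loop
vertex 1.301 -1.606 0.668
vertex 1.988 -1.472 0.678
vertex 1.586 -1.282 1.219
endloop
endfacet
facet normal -0.166 0.885 -0.434
outer loop
vertex 1.676 0.192 -0.14
vertex 1.274 0.382 0.401
vertex 1.961 0.516 0.411
endloop
endfacet
facet normal 0.898 -0.047 -0.437
outer loop
vertex 1.676 0.192 -0.14
vertex 1.961 0.516 0.411
vertex 1.988 -1.472 0.678
endloop
endfacet
facet normal 0.898 -0.047 -0.437
outer loop
vertex 1.988 -1.472 0.678
vertex 1.961 0.516 0.411
vertex 2.273 -1.148 1.229
endloop
endfacet
facet normal 0.166 -0.885 0.434
outer loop
vertex 1.988 -1.472 0.678
vertex 2.273 -1.148 1.229
vertex 1.586 -1.282 1.219
endloop
endfacet
facet normal -0.166 0.885 -0.434
outer loop
vertex 1.961 0.516 0.411
vertex 1.274 0.382 0.401
vertex 1.559 0.706 0.952
endloop
endfacet
facet normal 0.802 0.378 0.463
outer loop
vertex 1.961 0.516 0.411
vertex 1.559 0.706 0.952
vertex 2.273 -1.148 1.229
endloop
endfacet
facet normal 0.802 0.378 0.463
outer loop
vertex 2.273 -1.148 1.229
vertex 1.559 0.706 0.952
vertex 1.871 -0.957 1.77
endloop
endfacet
facet normal 0.166 -0.885 0.436
outer loop
vertex 2.273 -1.148 1.229
vertex 1.871 -0.957 1.77
vertex 1.586 -1.282 1.219
endloop
endfacet

endsolid
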